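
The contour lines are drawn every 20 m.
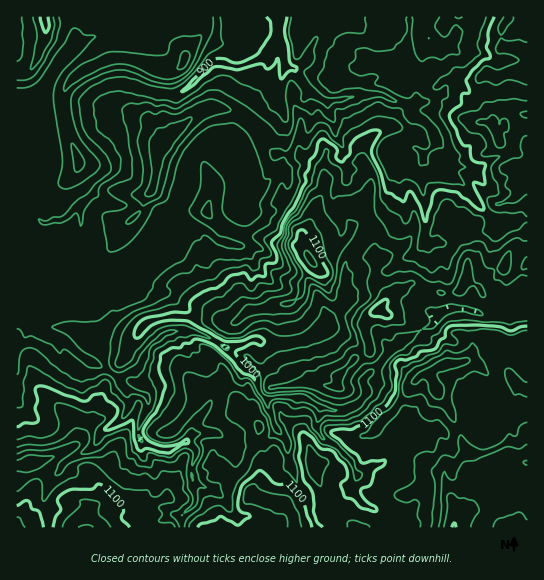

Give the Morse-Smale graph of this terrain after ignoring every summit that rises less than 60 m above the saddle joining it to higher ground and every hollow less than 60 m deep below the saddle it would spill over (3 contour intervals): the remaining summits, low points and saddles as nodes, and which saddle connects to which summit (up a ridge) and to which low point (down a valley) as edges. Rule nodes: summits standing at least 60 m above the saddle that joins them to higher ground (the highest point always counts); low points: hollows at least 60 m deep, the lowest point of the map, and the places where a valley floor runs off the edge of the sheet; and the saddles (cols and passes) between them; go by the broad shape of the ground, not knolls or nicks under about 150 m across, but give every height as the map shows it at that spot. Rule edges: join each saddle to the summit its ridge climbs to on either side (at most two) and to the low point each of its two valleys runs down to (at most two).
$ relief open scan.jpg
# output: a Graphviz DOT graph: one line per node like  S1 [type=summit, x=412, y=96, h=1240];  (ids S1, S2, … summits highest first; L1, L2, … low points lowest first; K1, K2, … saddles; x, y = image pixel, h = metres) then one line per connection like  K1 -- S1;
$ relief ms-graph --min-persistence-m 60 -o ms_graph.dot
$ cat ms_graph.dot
graph terrain {
  S1 [type=summit, x=454, y=526, h=1201];
  S2 [type=summit, x=86, y=527, h=1142];
  S3 [type=summit, x=311, y=261, h=1124];
  S4 [type=summit, x=45, y=18, h=1007];
  L1 [type=low, x=278, y=37, h=884];
  K1 [type=saddle, x=182, y=527, h=1055];
  K2 [type=saddle, x=359, y=243, h=1044];
  K3 [type=saddle, x=102, y=181, h=918];
  K1 -- S1;
  K1 -- S2;
  K1 -- L1;
  K2 -- S1;
  K2 -- S3;
  K2 -- L1;
  K3 -- S1;
  K3 -- S4;
  K3 -- L1;
}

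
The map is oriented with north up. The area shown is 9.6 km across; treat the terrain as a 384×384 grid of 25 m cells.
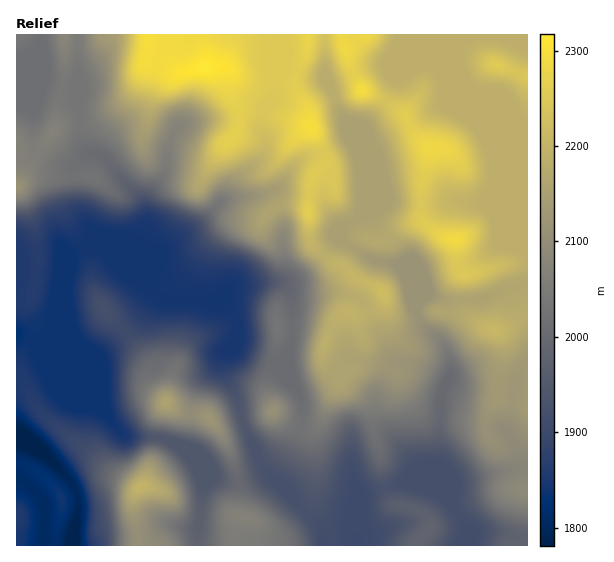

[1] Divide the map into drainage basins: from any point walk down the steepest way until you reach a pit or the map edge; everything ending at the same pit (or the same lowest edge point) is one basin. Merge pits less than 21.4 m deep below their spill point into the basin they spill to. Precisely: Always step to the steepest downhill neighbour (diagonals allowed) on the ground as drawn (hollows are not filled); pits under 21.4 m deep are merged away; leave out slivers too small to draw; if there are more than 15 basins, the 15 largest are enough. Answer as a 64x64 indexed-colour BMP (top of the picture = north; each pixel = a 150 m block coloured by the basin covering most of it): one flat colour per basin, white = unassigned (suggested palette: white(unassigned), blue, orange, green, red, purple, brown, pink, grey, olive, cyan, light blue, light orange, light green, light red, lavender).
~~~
<image width="64" height="64" href="data:image/bmp;base64,Qk12CAAAAAAAAHYAAAAoAAAAQAAAAEAAAAABAAQAAAAAAAAIAAATCwAAEwsAABAAAAAAAAAA////ALR3HwAOf/8ALKAsACgn1gC9Z5QAS1aMAMJ34wB/f38AIr28AM++FwDox64AeLv/AIrfmACWmP8A1bDFABERERERERERERERERERETMzMzMzMzMzMzMzMzMzMzMxERERERERERERERERERERMzMzMzMzMzMzMzMzMzMzMzMREREREREREREREREREREzMzMzMzMzMzMzMzMzMzMzMxEREREREREREREREREREzMzMzMzMzMzMzMzMzMzMzMzEREREREREREREREREREzMzMzMzMzMzMzMzMzMzMzMzMRERERERERERERERERETMzMzMzMzMzMzMzMzMzMzMzMxERERERERERERERERERMzMzMzMzMzMzMzMzMzMzMzMzERERERERERIREREREREzMzMzMzMzMzMzMzMzMzMzMzMRERERERESIhERERERETMzMzMzMzMzMzMzMzMzMzMzMxERERERESIiIRERERERMzMzMzMzMzMzMzMzMzMzMzMzERERERESIiIhERERERMzMzMzMzMzMzMzMzMzMzMzMzMRERERESIiIiEREREREzMzMzMzMzMzMzMzMzMzMzMzMxEREREiIiIiIREREREzMzMzMzMzMzMzMzMzMzMzMzMzEREREiIiIiIiERERETMzMzMzMzMzMzMzMzMzMzMzMzMREREiIiIiIiIRERETMzMzMzMzMzMzMzMzMzMzMzMzMxERIiIiIiIiIhERERIiMzMzEREzMzMzMzMzMzMzMzMzERIiIiIiIiIiERESIiIiIjERETMzMzMzMzMRERETMzMREiIiIiIiIiIiIiIiIiIiEREREzMzMzMzEREREREzMxEiIiIiIiIiIiIiIiIiIiIRERETMzMzMzERERERETERESIiIiIiIiIiIiIiIiIiIREREREzMzMzMRERERERERESIiIiIiIiIiIiIiIiIiIhERERETMzMzMRERERERERESIiIiIiIiIiIiIiIiIiIiIREREREzMzMxERERERERERIiIiIiIiIiIiIiIiIiIiIhERERMzMzMREREREREREREiIiIiIiIiIiIiIiIiIiIiERERMzMzERERERERERERESIiIiIiIiIiIiIiIiIiIiIREREzMzMRERERERERERERIiIiIiIiIiIiIiIiIiIiIiERERMzMREREREREREREREiIiIiIiIiIiIiIiIiIiIiIRERIzMxERERERERERERESIiIiIiIiIiIiIiIiIiIiIiIiIiMzERERERERERERERIiIiIiIiIiIiIiIiIiIiIiIiIiIzEREREREREREREREiIiIiIiIiIiIiIiIiIiIiIiIiIiIRERERERERERERESIiIiIiIiIiIiIiIiIiIiIiIiIiIhERERERERERERERESIiIiIiIiIiIiIiIiIiIiIiIiIiIRERERERERERERERIiIiIiIiIiIiIiIiIiIiIiIiIiIhERERERERERERERESIiIiIiIiIiIiIiIiIiIiIiIiIhERERERERERERERERIiIiIiIiIiIiIiIiIiIiIiIiIhEREREREREREREREREiIiIiIiIiIiIiIiIiIiIiIiIhERERERERERERERERESIiIiIiIiIiIiIiIiIiIiIiIRERERERERERERERERERIiIiIiIiIiIiIiIiIiIiIiIRERERERERERERERERERIiIiIiIiIiIiIiIiIiIiIiIhEREREREREREREREREREiIiIiIiIiIiIiIiIiIiIiIiERERERERERERERERERESIiIiIiIiIiIiIiIiIiIiIiIRERERERERERERERERERIiIiIiIiIiIiIiIiIiIiIiIhERERERERERERERERERIiIiIiIiIiIiIiIiIiIiIiIhEREREREREREREREREREiIiIiIiIiIiIiIiIiIiIiIiIREREREREREREREREREiIiIiIiIiIiIiIiIiIiIiIiIhERERERERERERERERESIiIiIiIiIiIiIiIiIiIiIiIiERERERERERERERERERIiIiIiIiIiIiIiIiIiIiIiIiIRERERERERERERERERFCIiIiIiIiIiIiIiIiIiIiIiIiEREREREREREREREREUQiIiIiIiIiIiIiIiIiIiIiIiIhERERERERERERERERREIiIiIiIiIiIiIiIiIiIiIiIhERERERERERERERERFERCIiIiIiIiIiIiIiIiIiIiIiEREREREREREREREREUREIiIiIiIiIiIiIiIiIiIiIiERERERERERERERERERRERCIiIiIiIiIiIiIiIiIiIiIRERERERERERERERERFEREERIiIiIiIiIiIiIiIiIiIhEREREREREREREREREUREQREREiIiIiIiIiIiIiIiIhERERERERERERERERERRERBEREREiIiIiIiIiIiIiIiERERERERERERERERERFEREQRERERIiIiIiIiIiIiIiEREREREREREREREREREURERBERERESIiIiIiIiIiIiIRERERERERERERERERERREREEREREREiIiIiIiIiESERERERERERERERERERERFEREQRERERESIiESIiIREREREREREREREREREREREREURERBERERERIhERERERERERERERERERERERERERERERREREERERERERERERERERERERERERERERERERERERERFEREQREREREREREREREREREREREREREREREREREREREURERBERERERERERERERERERERERERERERERERERERER"/>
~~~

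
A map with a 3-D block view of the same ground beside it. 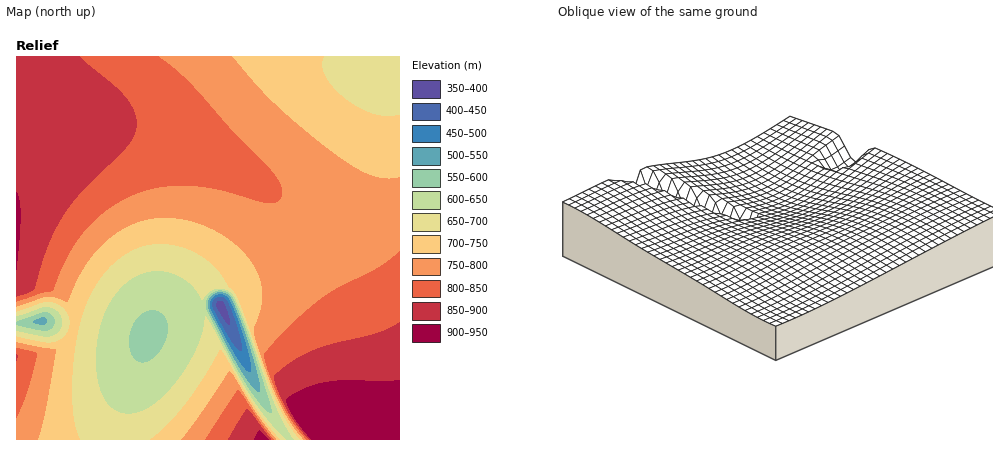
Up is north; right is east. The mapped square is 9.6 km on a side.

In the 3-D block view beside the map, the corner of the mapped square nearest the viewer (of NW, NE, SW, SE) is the NE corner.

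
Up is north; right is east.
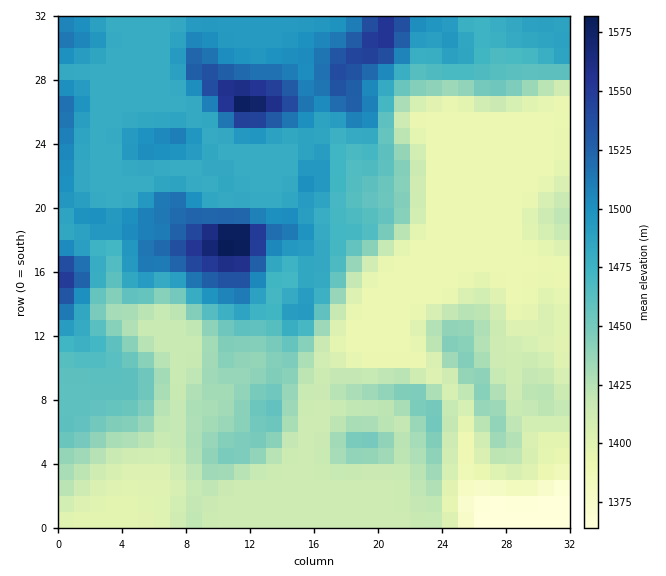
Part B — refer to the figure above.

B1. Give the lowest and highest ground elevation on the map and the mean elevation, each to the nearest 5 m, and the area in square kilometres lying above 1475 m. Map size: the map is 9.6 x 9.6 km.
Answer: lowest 1365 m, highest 1590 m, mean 1450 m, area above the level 32.4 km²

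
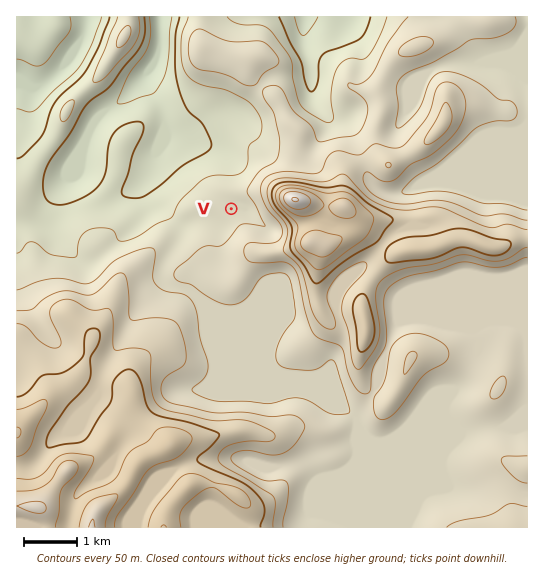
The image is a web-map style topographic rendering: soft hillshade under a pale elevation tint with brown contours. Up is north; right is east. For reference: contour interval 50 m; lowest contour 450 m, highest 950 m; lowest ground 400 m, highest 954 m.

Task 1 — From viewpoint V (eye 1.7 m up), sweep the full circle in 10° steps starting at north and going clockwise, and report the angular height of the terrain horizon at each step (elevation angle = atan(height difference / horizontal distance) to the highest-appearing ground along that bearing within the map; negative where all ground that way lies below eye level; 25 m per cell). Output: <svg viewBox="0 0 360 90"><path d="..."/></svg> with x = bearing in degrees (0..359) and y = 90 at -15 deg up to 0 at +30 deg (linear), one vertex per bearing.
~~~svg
<svg viewBox="0 0 360 90"><path d="M0 59l10-1 10 1 10-1 10-2 10-6 10-8 10-11 10-7 10 6 10 9 10 0 10 2 10 9 10 0 10 0 10 0 10 3 10 2 10-1 10 0 10 0 10 1 10 0 10 1 10 4 10 1 10 0 10 1 10 0 10-1 10 0 10-1 10-1 10 2 10-3"/></svg>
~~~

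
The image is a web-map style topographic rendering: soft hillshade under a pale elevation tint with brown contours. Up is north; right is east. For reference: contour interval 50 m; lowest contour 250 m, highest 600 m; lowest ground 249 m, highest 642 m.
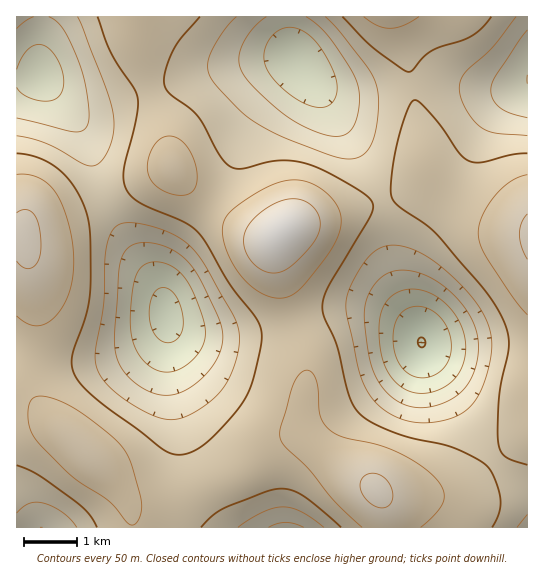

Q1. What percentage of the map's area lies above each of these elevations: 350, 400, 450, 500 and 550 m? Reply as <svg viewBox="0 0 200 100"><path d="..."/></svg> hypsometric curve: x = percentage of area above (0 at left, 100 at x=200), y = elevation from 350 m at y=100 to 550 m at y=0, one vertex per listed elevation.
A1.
<svg viewBox="0 0 200 100"><path d="M185 100l-18-25-26-25-45-25-63-25"/></svg>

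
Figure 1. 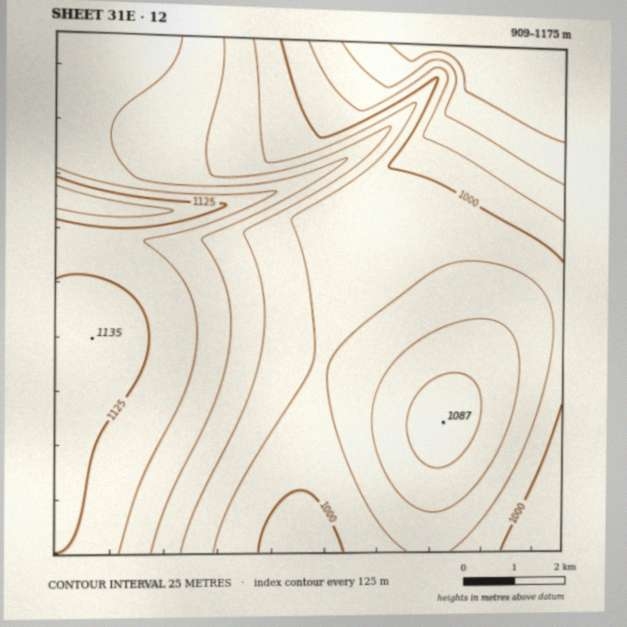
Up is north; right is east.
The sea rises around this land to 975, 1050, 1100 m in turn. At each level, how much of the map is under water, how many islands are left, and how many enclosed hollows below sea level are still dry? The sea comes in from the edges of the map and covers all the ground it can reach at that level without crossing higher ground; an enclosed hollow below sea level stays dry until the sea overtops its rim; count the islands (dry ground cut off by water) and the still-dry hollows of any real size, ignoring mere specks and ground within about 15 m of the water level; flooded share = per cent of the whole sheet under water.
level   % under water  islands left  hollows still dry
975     9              0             0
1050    56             1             0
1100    84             0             0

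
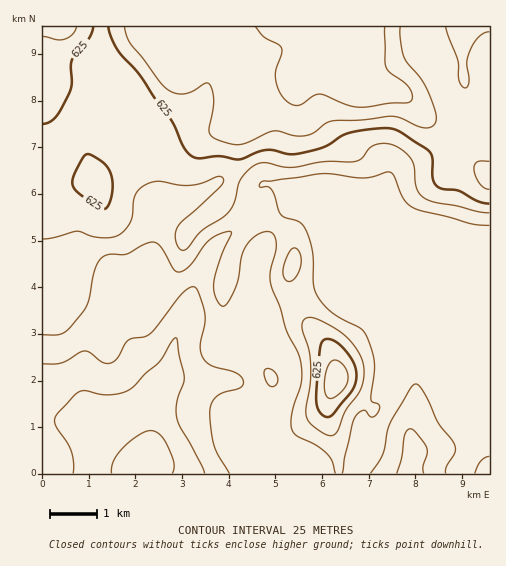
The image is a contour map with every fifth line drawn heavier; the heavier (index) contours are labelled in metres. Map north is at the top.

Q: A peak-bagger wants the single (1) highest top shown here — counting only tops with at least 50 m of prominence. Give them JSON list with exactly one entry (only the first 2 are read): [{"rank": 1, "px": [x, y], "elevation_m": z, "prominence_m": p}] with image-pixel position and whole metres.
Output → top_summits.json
[{"rank": 1, "px": [335, 380], "elevation_m": 665, "prominence_m": 88}]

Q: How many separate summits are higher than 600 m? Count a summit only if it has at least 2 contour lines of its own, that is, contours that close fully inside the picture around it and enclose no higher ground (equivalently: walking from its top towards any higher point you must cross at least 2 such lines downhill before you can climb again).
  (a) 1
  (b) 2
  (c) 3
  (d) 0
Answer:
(a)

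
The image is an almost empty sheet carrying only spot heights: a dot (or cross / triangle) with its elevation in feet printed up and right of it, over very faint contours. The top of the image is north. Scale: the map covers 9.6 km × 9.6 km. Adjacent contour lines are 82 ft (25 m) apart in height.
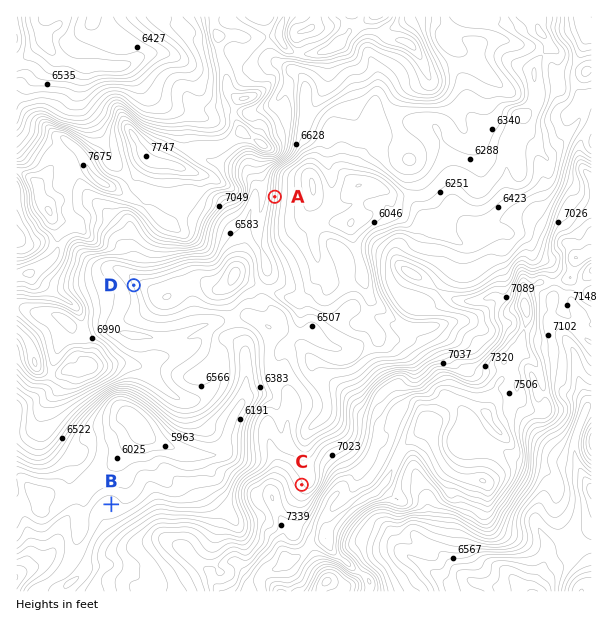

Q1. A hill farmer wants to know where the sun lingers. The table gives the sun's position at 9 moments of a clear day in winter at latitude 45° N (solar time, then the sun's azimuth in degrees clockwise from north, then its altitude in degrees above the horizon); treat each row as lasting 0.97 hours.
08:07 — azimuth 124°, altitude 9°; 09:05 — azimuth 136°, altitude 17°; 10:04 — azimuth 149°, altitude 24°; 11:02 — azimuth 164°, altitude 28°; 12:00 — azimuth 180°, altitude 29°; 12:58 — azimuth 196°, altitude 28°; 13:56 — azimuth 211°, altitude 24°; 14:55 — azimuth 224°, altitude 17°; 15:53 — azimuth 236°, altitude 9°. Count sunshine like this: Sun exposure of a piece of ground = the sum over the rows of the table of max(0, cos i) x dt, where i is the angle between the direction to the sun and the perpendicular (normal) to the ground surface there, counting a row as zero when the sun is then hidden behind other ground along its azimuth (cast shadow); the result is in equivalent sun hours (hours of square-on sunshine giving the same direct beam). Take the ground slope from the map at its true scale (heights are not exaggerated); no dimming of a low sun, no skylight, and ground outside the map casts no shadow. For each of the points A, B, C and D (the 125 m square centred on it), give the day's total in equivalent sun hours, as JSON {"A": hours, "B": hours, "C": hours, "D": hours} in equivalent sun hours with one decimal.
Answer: {"A": 3.3, "B": 2.6, "C": 1.7, "D": 2.4}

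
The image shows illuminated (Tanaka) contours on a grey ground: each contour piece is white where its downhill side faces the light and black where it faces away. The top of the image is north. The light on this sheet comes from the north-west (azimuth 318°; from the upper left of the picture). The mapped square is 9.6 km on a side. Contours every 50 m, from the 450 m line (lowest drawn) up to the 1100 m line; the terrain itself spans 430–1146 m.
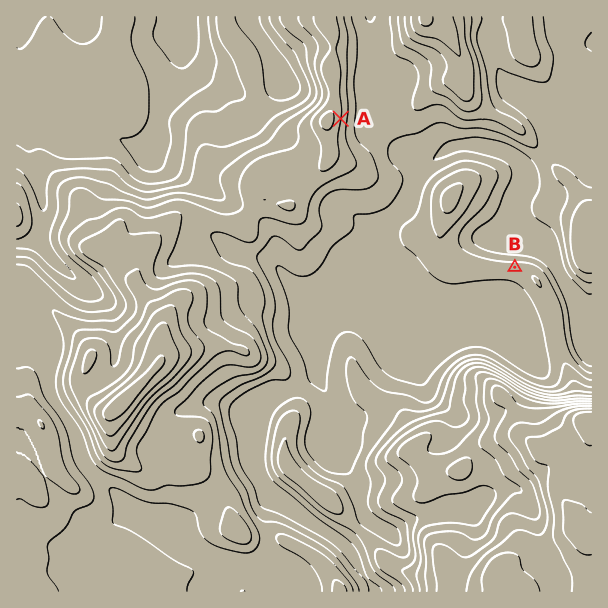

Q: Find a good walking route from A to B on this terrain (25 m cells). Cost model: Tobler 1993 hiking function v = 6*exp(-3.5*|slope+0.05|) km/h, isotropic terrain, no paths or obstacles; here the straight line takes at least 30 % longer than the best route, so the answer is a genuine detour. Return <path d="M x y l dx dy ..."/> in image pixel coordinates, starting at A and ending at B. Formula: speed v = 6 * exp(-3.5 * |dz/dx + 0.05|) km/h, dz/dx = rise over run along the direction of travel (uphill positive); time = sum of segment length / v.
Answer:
<path d="M341 119l0 16 6 12 21 21 4 9 14 14 9 18 7 7 9 5 18 18 15 7 6 6 30 15 35 0"/>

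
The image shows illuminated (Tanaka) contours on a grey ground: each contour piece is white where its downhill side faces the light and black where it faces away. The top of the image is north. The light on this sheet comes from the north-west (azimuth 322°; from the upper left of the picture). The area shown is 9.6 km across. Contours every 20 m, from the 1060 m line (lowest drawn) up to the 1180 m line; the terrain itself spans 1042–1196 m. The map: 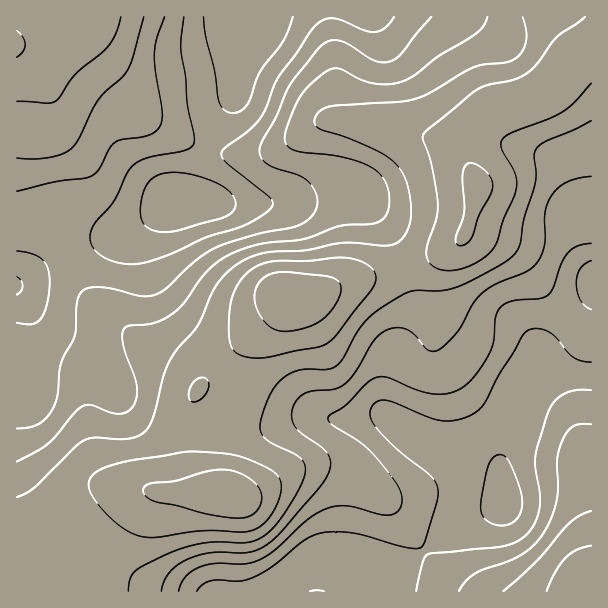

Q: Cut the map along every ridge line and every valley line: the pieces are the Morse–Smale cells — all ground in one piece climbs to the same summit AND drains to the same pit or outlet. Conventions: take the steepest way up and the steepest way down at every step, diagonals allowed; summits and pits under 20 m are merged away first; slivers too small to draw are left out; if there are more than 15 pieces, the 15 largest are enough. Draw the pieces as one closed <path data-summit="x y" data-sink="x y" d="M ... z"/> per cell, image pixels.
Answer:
<path data-summit="477 186" data-sink="504 500" d="M591 52l-10 4-12 10-16 20-13 10-22 8-23 5-9 5-12 12-8 17 0 13 10 24 2 9-12 44-13 14-7 5-43 15 11 33 0 21-5 11-19 24-6 25 0 27 12 16 21 15 29 12 37 6 11 6 6 11 0-16 14-30 8-36 6-12 16-29 34-33 14-19 0-27-14-24-7-30 1-8 6-5 14-5z"/><path data-summit="227 494" data-sink="504 500" d="M381 415l-12 0-21 5-39-4-43 12-54 2-26 3 0 19 6 28 8 8 8 3-23 2-36-1-21 15-31 39 41 32 21 10 23 4 90 0 21-21 19-11 39 2 27 10 17-2 31-20 32-26 36-14 10-9-4-27-6-11-15-7-33-5-14-5-15-7-19-15z"/><path data-summit="477 186" data-sink="185 200" d="M591 16l-259 0-1 13 5 31 0 45 1 8 6 7-20 1-41 25-22 8-24 2-29-6-14 45-6 5 32 4 60 0 69-12 12 0 31 42 13 32 39-13 10-6 11-11 12-39 2-12-12-29 0-13 8-17 12-12 9-5 23-5 22-8 13-10 16-20 12-10 10-4z"/><path data-summit="285 296" data-sink="185 200" d="M360 192l-12 0-69 12-60 0-36-5-12 5-22 16-26 14-37 8-18 6-2 4 19 41 58 51 43 26 12 11 2 7 48-50 26-23 11-20 30 0 27-12 39-9 22-8-12-32z"/><path data-summit="17 44" data-sink="185 200" d="M93 16l-77 1 0 196 32 11 10 12 7 14 21-8 37-8 26-14 22-16 18-5 4-4 13-43-2-4-28-12-30-18-10-11-9-17-46-53-27 2 29-11 9-8z"/><path data-summit="585 591" data-sink="504 500" d="M554 373l-20 1-8 9-4 9-5 27-17 39 4 43-10 9-36 14-32 26-25 16-15 6-11-1 4 5 4 16 209-1 0-214z"/><path data-summit="285 296" data-sink="504 500" d="M402 266l-21 8-30 6-36 15-30 0-11 20-74 71-13 27-1 19 80-4 43-12 39 4 21-5 12 0 8 3-5-10 0-27 2-16 6-15 17-18 5-11-2-28z"/><path data-summit="17 44" data-sink="246 17" d="M246 16l-151 0-12 12-25 10 23-1 46 53 9 17 10 11 30 18 30 14 11-27 18-28 1-26 10-34z"/><path data-summit="477 186" data-sink="246 17" d="M330 16l-83 1-1 18-10 34-1 26-18 28-10 27 29 6 24-2 22-8 41-25 20-1-3-1-4-14 0-45z"/><path data-summit="285 296" data-sink="17 285" d="M65 250l-23 14-26 20 0 69 20 1 0-24-12-29 20 29 31 13 22 20 25 38 19 19 26 12 18 1 2-20 12-24-1-8-12-11-43-26-29-26-16-12-16-18z"/><path data-summit="227 494" data-sink="185 200" d="M44 355l-8 1-8 33-5 7-7 2 0 61 16 27 52 50 12 10 32-39 15-13 8-3-32-5-9-5-8-8-11-32-5-42-4-19-4-9-10-9z"/><path data-summit="227 494" data-sink="17 285" d="M29 308l7 22 0 24 21 4 11 4 10 9 4 9 4 19 5 42 11 32 8 8 21 7 40 5 36-1-7-4-8-8-5-16-1-30-19-2-26-12-19-19-19-30-23-25-36-16z"/><path data-summit="285 296" data-sink="185 200" d="M17 460l-1 131 68 1 1-7-11-13 22-26-64-60-13-19z"/><path data-summit="285 296" data-sink="504 500" d="M341 560l-33 2-15 9-21 20 110 0-3-15-7-6-15-6z"/><path data-summit="285 296" data-sink="504 500" d="M591 300l-13 18-34 33-14 24 1 3 8-5 33 3 20-1z"/>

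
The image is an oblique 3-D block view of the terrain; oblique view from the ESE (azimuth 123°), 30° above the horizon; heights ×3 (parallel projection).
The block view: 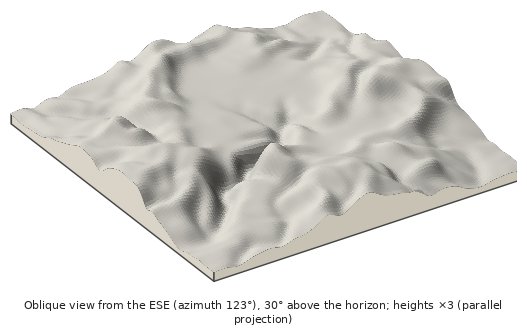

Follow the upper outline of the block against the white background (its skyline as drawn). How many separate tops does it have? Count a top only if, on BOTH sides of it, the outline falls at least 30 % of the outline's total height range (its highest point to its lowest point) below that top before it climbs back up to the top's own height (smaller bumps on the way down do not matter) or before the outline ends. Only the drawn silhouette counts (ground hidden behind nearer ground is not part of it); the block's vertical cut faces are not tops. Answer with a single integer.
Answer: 1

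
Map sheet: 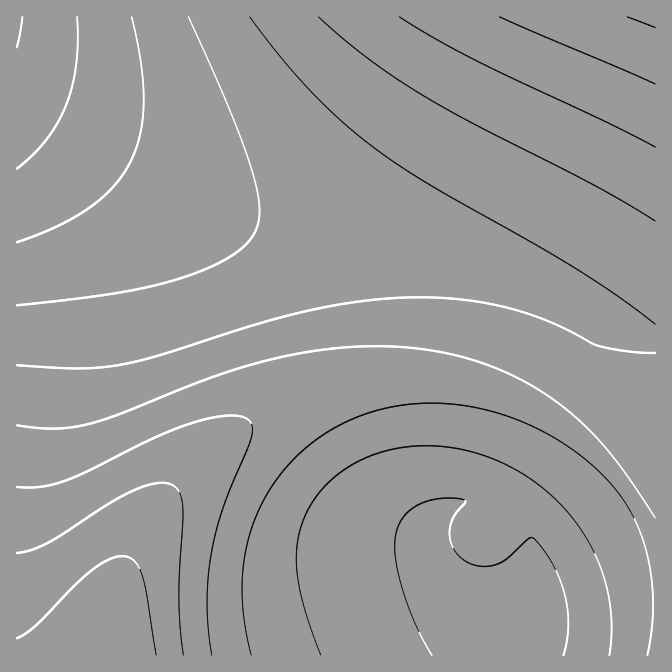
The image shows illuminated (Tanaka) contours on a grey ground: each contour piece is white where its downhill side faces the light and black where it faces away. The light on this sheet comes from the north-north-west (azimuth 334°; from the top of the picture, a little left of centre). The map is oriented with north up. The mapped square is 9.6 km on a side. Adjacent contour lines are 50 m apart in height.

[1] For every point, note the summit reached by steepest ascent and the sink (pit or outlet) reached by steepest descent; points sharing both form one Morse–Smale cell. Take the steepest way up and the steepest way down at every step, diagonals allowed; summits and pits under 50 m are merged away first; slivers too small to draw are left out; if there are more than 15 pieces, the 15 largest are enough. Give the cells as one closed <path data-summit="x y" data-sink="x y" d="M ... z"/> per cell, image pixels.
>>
<path data-summit="104 655" data-sink="17 17" d="M17 101l0 555 87 0 9-54 15-42 20-36 30-41 29-29 45-33 50-25 52-15 40-5 28 0 30 3 50 14 42 20 33 23 29 27 25 32 25 43-1-197-23-2-40-26-40-22-35-15-45-15-75-17-123-16-52-15-35-15-45-24z"/><path data-summit="655 17" data-sink="17 17" d="M655 16l-638 0-1 84 126 74 45 24 35 15 52 15 123 16 75 17 45 15 35 15 40 22 40 26 23 2z"/><path data-summit="104 655" data-sink="505 597" d="M422 376l-28 0-30 3-32 7-30 10-50 25-45 33-38 39-31 47-22 50-8 34-4 31 551 1 1-116-22-40-18-25-27-29-45-33-34-17-28-10-30-7z"/>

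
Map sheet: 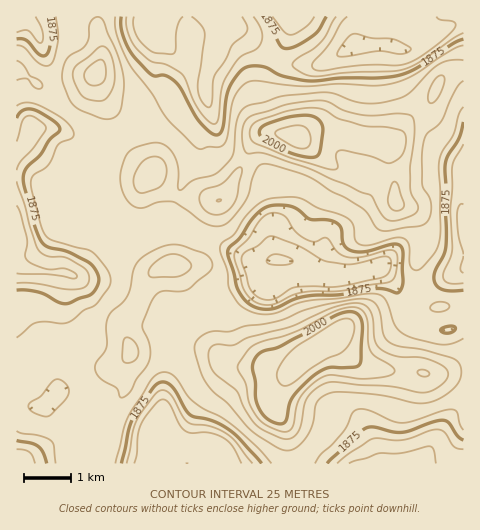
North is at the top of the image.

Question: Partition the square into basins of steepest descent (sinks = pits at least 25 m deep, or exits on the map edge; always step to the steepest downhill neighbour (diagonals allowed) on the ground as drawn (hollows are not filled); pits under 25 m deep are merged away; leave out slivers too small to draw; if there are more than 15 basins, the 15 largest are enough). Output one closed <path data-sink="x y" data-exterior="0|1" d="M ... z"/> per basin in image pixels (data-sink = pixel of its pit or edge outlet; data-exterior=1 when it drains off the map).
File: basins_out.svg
<path data-sink="278 259" data-exterior="0" d="M327 129l-16 3-11 6-23-5-13 1-6 3-7 9-24 48-5 5-13 5-17 17-11 35-6 8 20 34 5 23 7 16 18 25 17 5 20 0 14 6 10 0 5-2 38-32 8 4 20 19 10 5 60 7 36-2 1-65-36 1-5-3-5-5-2-36 8-30-3-12-6-9-18-9-2-3 0-15-6-22 3-20-9-4-23-3-17-5z"/><path data-sink="17 231" data-exterior="1" d="M19 71l-3 0 0 285 18-14 14-3 25 9 23 16 12 3 9-1 13-12-1-10-6-11 1-11 10-11 17-37 18-9-6-7-8-17 0-9 9-19 1-14-10-18-1-8-31-29-8-25-14-24-6-22-34 14-15 1-8-3z"/><path data-sink="222 17" data-exterior="1" d="M291 16l-193 1 4 39-7 20 6 19 14 24 8 25 31 29 2 7 16 14 8 4 42 1 5-5 26-51 11-9 13-2-13-33-1-15 7-20 18-26z"/><path data-sink="220 452" data-exterior="0" d="M155 178l0 3 9 14 1 13-10 24 0 9 8 17 6 7-18 9-17 37-11 14 0 8 7 15 0 6-8 11 4 24-22 32-5 42 192 1-4-34-13-21 0-7 6-14 11-17-15 2-14-6-20 0-17-5-18-25-7-16-5-23-20-34 6-8 11-35 17-17 8-3-14-3-27-1-9-6z"/><path data-sink="355 46" data-exterior="0" d="M463 16l-171 0-4 22-18 26-7 20 1 15 12 32 4 3 20 4 11-6 16-3 16 3 17 5 23 3 8 3 4-1 12-20 24-21 9-20 12-9 12-3z"/><path data-sink="383 463" data-exterior="1" d="M332 339l-25 17-16 15-11 17-6 14 0 7 13 21 5 34 172-1-1-91-36 2-60-7-10-5-15-16z"/><path data-sink="463 227" data-exterior="1" d="M463 70l-11 2-12 9-9 20-24 21-11 18-4 4-3 10 0 10 6 22 0 15 2 3 17 8 9 17 1 9-8 28 2 12 0 22 5 5 5 3 36-2z"/><path data-sink="17 463" data-exterior="1" d="M48 339l-14 3-18 15 0 106 82 1 6-43 22-32-4-15 1-11-11 4-9-1-16-7-21-14z"/><path data-sink="17 19" data-exterior="1" d="M97 16l-80 0-1 54 30 18 15-1 31-11 7-8 3-12z"/>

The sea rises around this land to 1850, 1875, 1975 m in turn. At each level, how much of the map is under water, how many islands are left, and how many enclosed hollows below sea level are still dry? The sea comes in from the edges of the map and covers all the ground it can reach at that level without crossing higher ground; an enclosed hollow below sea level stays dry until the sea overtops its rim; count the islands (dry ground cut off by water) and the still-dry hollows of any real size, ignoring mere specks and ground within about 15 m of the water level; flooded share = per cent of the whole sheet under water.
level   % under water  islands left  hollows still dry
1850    15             0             1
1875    21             0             1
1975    92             2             0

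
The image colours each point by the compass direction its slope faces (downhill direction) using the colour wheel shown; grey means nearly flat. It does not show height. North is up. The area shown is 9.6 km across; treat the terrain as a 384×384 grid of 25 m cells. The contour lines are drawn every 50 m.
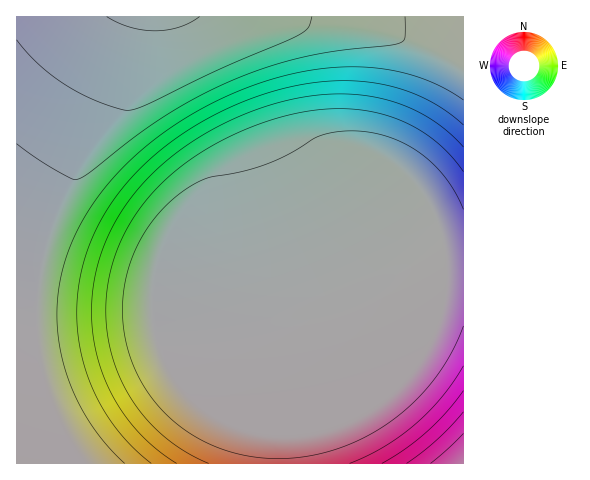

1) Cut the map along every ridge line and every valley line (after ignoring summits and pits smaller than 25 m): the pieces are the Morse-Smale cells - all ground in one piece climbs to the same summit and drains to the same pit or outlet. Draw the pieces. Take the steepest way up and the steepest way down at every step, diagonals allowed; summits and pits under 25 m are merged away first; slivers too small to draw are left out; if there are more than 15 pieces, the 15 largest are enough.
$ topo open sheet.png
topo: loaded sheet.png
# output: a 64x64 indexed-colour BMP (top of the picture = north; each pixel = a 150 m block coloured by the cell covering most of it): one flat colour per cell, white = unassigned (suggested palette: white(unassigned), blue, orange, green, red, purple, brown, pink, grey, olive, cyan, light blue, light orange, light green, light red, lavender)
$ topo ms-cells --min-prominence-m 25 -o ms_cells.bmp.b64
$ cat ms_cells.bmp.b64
<image width="64" height="64" href="data:image/bmp;base64,Qk12CAAAAAAAAHYAAAAoAAAAQAAAAEAAAAABAAQAAAAAAAAIAAATCwAAEwsAABAAAAAAAAAA////ALR3HwAOf/8ALKAsACgn1gC9Z5QAS1aMAMJ34wB/f38AIr28AM++FwDox64AeLv/AIrfmACWmP8A1bDFABEREREREREREREREREREREREREiIiIiIiIiIiIiIiIiERERERERERERERERERERERERESIiIiIiIiIiIiIiIiIRERERERERERERERERERERERERIiIiIiIiIiIiIiIiIhERERERERERERERERERERERERIiIiIiIiIiIiIiIiIiEREREREREREREREREREREREREiIiIiIiIiIiIiIiIiIRERERERERERERERERERERERESIiIiIiIiIiIiIiIiIhERERERERERERERERERERERESIiIiIiIiIiIiIiIiIiERERERERERERERERERERERERIiIiIiIiIiIiIiIiIiIRERERERERERERERERERERERIiIiIiIiIiIiIiIiIiIhEREREREREREREREREREREREiIiIiIiIiIiIiIiIiIiEREREREREREREREREREREREiIiIiIiIiIiIiIiIiIiIRERERERERERERERERERERESIiIiIiIiIiIiIiIiIiIhERERERERERERERERERERESIiIiIiIiIiIiIiIiIiIiERERERERERERERERERERESIiIiIiIiIiIiIiIiIiIiIRERERERERERERERERERESIiIiIiIiIiIiIiIiIiIiIhERERERERERERERERERESIiIiIiIiIiIiIiIiIiIiIiERERERERERERERERERESIiIiIiIiIiIiIiIiIiIiIiIRERERERERERERERERIiIiIiIiIiIiIiIiIiIiIiIiIhERERERERERERERESIiIiIiIiIiIiIiIiIiIiIiIiIiERERERERERERERERERERESIiIiIiIiIiIiIiIiIiIiIRERERERERERERERERERERERESIiIiIiIiIiIiIiIiIhEREREREREREREREREREREREREREiIiIiIiIiIiIiIiERERERERERERERERERERERERERERESIiIiIiIiIiIiIRERERERERERERERERERERERERERERERIiIiIiIiIiIhERERERERERERERERERERERERERERERERIiIiIiIiIiERERERERERERERERERERERERERERERERERIiIiIiIiIRERERERERERERERERERERERERERERERERERIiIiIiIhERERERERERERERERERERERERERERERERERERIiIiIiERERERERERERERERERERERERERERERERERERERIiIhERERERERERERERERERERERERERERERERERERERESIhERERERERERERERERERERERERERERERERERERERERESERERERERERERERERERERERERERERERERERERERERERERERERERERERERERERERERERERERERERERERERERERERERERERERERERERERERERERERERERERERERERERERERERERERERERERERERERERERERERERERERERERERERERERERERERERERERERERERERERERERERERERERERERERERERERERERERERERERERERERERERERERERERERERERERERERERERERERERERERERERERERERERERERERERERERERERERERERERERERERERERERERERERERERERERERERERERERERERERERERERERERERERERERERERERERERERERERERERERERERERERERERERERERERERERERERERERERERERERERERERERERERERERERERERERERERERERERERERERERERERERERERERERERERERERERERERERERERERERERERERERERERERERERERERERERERERERERERERERERERERERERERERERERERERERERERERERERERERERERERERERERERERERERERERERERERERERERERERERERERERERERERERERERERERERERERERERERERERERERERERERERERERERERERERERERERERERERERERERERERERERERERERERERERERERERERERERERERERERERERERERERERERERERERERERERERERERERERERERERERERERERERERERERERERERERERERERERERERERERERERERERERERERERERERERERERERERERERERERERERERERERERERERERERERERERERERERERERERERERERERERERERERERERERERERERERERERERERERERERERERERERERERERERERERERERERERERERERERERERERERERERERERERERERERERERERERERERERERERERERERERERERERERERERERERERERERERERERERERERERERERERERERERERERERERERERERERERERERERERERERERERERERERERERERERERERERERERERERERERERERERERERERERERERERERERERERERERERERERERERERERERERERERERERERERERERERERERERERERERERERERERERERERERERERERERERERERERERERERERERERERERERERERERERERERERERERERERERERERERERERERERERERERERERERERERERERERERERERERERERERERERERERERERERERERERERERERERERERERERERERERERERERERER"/>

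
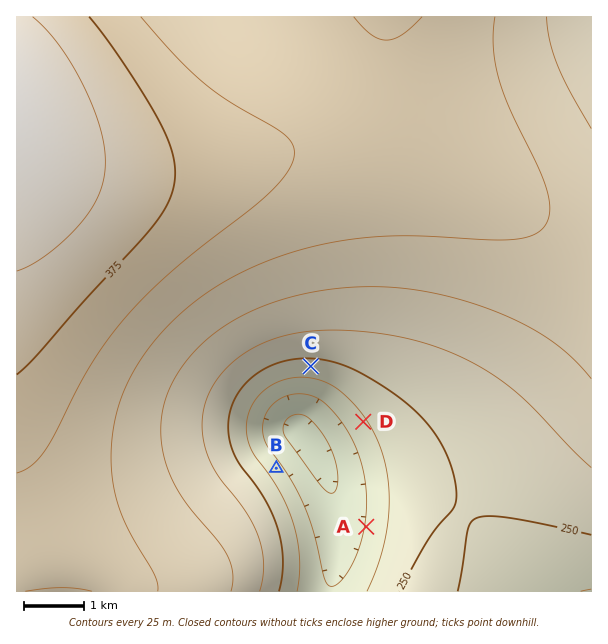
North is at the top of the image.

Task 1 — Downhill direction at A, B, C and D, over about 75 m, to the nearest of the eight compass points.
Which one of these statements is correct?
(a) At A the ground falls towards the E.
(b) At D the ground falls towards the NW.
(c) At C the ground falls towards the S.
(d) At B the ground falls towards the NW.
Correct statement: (c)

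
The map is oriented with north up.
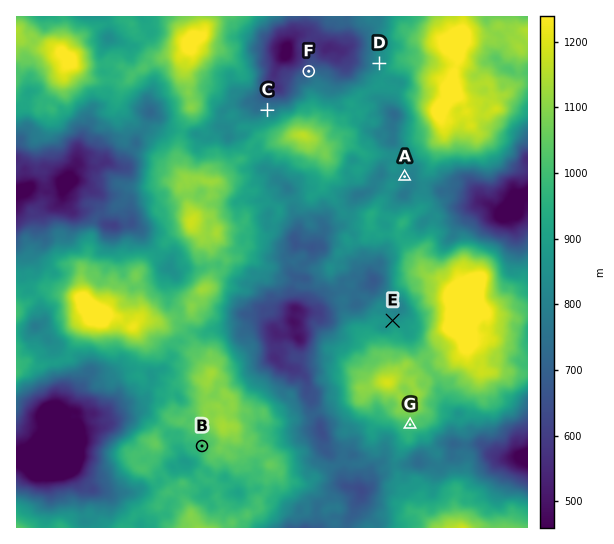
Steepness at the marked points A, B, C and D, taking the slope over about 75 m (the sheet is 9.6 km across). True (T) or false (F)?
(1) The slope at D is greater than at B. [T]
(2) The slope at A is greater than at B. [F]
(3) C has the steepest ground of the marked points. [T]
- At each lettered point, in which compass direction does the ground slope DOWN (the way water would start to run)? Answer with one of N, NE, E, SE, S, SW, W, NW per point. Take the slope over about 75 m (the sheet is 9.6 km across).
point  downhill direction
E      N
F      NW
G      S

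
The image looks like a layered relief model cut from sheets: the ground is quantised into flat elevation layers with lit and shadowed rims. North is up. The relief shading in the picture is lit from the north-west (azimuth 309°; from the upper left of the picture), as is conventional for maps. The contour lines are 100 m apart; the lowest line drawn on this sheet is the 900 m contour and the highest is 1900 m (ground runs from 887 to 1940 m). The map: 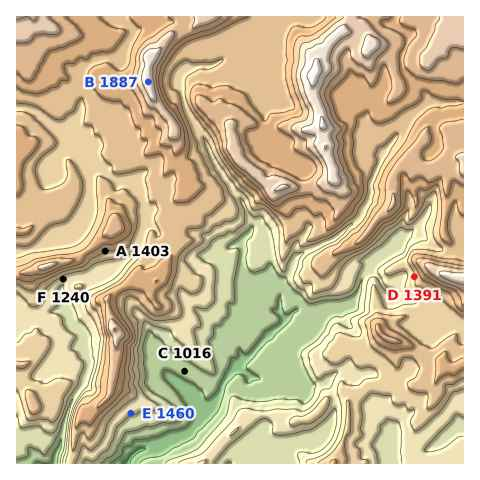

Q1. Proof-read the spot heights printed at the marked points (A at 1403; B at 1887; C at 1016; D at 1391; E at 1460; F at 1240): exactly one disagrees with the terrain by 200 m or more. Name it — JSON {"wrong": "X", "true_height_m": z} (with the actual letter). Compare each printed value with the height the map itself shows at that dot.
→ {"wrong": "E", "true_height_m": 1210}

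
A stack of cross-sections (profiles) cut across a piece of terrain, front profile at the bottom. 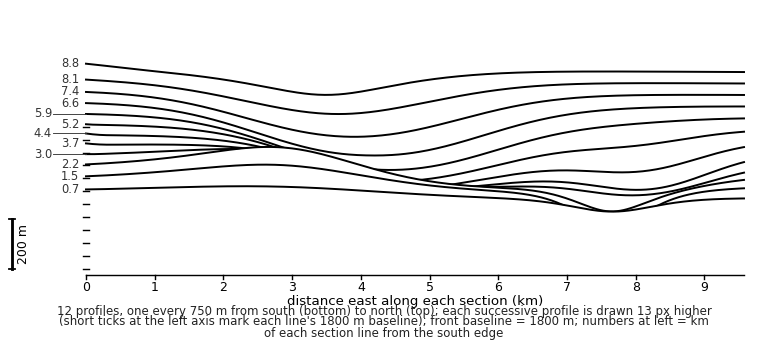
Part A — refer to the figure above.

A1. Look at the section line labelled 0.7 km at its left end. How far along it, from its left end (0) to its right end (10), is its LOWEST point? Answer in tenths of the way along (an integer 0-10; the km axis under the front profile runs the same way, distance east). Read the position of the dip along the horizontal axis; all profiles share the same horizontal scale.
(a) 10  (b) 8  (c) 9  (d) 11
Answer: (b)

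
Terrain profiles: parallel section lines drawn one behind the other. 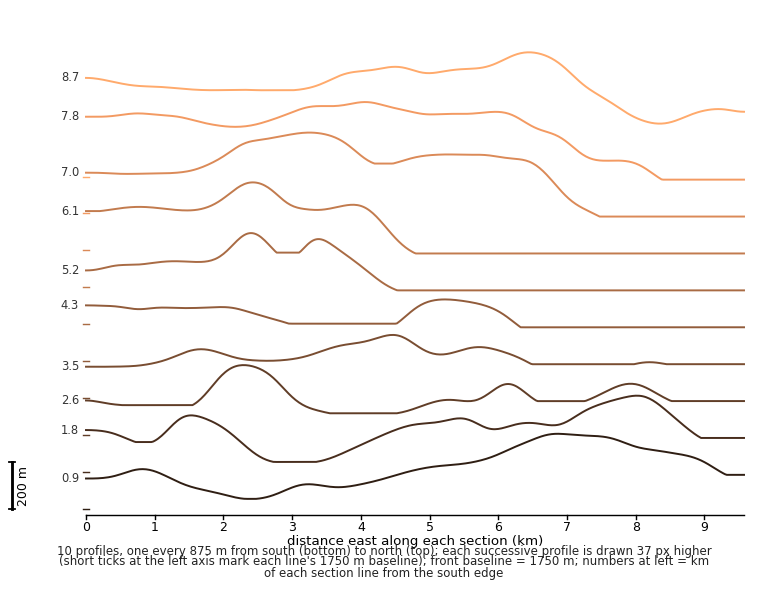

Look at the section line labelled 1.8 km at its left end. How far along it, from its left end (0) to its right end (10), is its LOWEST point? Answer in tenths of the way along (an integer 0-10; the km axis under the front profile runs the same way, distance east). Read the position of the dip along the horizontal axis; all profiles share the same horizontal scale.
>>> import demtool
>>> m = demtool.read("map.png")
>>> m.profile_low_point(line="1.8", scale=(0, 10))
3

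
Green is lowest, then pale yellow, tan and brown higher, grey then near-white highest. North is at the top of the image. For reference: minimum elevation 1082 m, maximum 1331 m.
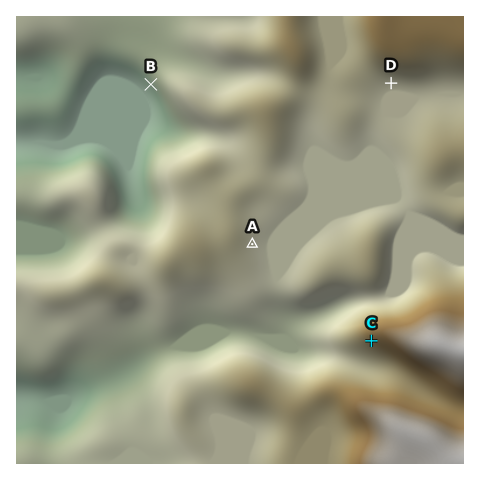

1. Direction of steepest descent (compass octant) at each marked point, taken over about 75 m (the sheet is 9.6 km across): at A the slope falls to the E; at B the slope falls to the SW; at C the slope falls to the SW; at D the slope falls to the S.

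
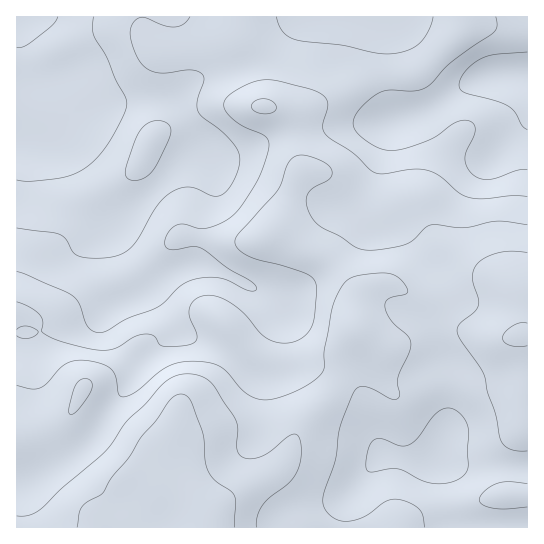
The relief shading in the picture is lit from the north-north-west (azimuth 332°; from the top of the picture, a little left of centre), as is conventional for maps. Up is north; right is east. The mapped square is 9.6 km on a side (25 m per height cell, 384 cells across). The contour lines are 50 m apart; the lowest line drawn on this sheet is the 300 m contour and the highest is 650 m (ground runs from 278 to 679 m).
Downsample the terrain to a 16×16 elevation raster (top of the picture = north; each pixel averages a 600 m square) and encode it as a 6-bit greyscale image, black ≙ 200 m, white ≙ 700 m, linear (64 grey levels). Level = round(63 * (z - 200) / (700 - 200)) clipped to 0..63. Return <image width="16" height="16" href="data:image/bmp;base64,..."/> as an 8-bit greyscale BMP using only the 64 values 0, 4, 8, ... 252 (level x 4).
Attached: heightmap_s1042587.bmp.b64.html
<image width="16" height="16" href="data:image/bmp;base64,Qk02BQAAAAAAADYEAAAoAAAAEAAAABAAAAABAAgAAAAAAAABAAATCwAAEwsAAAABAAAAAAAAAAAAAAEBAQACAgIAAwMDAAQEBAAFBQUABgYGAAcHBwAICAgACQkJAAoKCgALCwsADAwMAA0NDQAODg4ADw8PABAQEAAREREAEhISABMTEwAUFBQAFRUVABYWFgAXFxcAGBgYABkZGQAaGhoAGxsbABwcHAAdHR0AHh4eAB8fHwAgICAAISEhACIiIgAjIyMAJCQkACUlJQAmJiYAJycnACgoKAApKSkAKioqACsrKwAsLCwALS0tAC4uLgAvLy8AMDAwADExMQAyMjIAMzMzADQ0NAA1NTUANjY2ADc3NwA4ODgAOTk5ADo6OgA7OzsAPDw8AD09PQA+Pj4APz8/AEBAQABBQUEAQkJCAENDQwBEREQARUVFAEZGRgBHR0cASEhIAElJSQBKSkoAS0tLAExMTABNTU0ATk5OAE9PTwBQUFAAUVFRAFJSUgBTU1MAVFRUAFVVVQBWVlYAV1dXAFhYWABZWVkAWlpaAFtbWwBcXFwAXV1dAF5eXgBfX18AYGBgAGFhYQBiYmIAY2NjAGRkZABlZWUAZmZmAGdnZwBoaGgAaWlpAGpqagBra2sAbGxsAG1tbQBubm4Ab29vAHBwcABxcXEAcnJyAHNzcwB0dHQAdXV1AHZ2dgB3d3cAeHh4AHl5eQB6enoAe3t7AHx8fAB9fX0Afn5+AH9/fwCAgIAAgYGBAIKCggCDg4MAhISEAIWFhQCGhoYAh4eHAIiIiACJiYkAioqKAIuLiwCMjIwAjY2NAI6OjgCPj48AkJCQAJGRkQCSkpIAk5OTAJSUlACVlZUAlpaWAJeXlwCYmJgAmZmZAJqamgCbm5sAnJycAJ2dnQCenp4An5+fAKCgoAChoaEAoqKiAKOjowCkpKQApaWlAKampgCnp6cAqKioAKmpqQCqqqoAq6urAKysrACtra0Arq6uAK+vrwCwsLAAsbGxALKysgCzs7MAtLS0ALW1tQC2trYAt7e3ALi4uAC5ubkAurq6ALu7uwC8vLwAvb29AL6+vgC/v78AwMDAAMHBwQDCwsIAw8PDAMTExADFxcUAxsbGAMfHxwDIyMgAycnJAMrKygDLy8sAzMzMAM3NzQDOzs4Az8/PANDQ0ADR0dEA0tLSANPT0wDU1NQA1dXVANbW1gDX19cA2NjYANnZ2QDa2toA29vbANzc3ADd3d0A3t7eAN/f3wDg4OAA4eHhAOLi4gDj4+MA5OTkAOXl5QDm5uYA5+fnAOjo6ADp6ekA6urqAOvr6wDs7OwA7e3tAO7u7gDv7+8A8PDwAPHx8QDy8vIA8/PzAPT09AD19fUA9vb2APf39wD4+PgA+fn5APr6+gD7+/sA/Pz8AP39/QD+/v4A////AMjY5OTk7OjQwLSstLCorKy4xNzk6Ojg1Mi4oJycmKSwwMDE3Ojo1MjMvKSYlJCgsMDIvMTg5NC8wMCsqKSUpLywwMSsxNS8qKi0tLSspKy8nKCcnJykqKScrLy8rKi4xJiMfICMmKiUiKDAtKywuMiIfHR0dIiIgIictLSsrLTAcGhkaHh8hJigpKCgoKSstGBgWFxwfICcpJiQkJSYmJhQVFxgZGhohJyUjIyQhHh4QERMZGRYXHSUlIRwdGxgXDg8RFhkYGyEjIBoVFhkYFA4PEBQXGR4jIh8cGBgVExEODxEXGhobHRwbGhobGRIQDA8TGRoaHBwZGRgYGBwaFw="/>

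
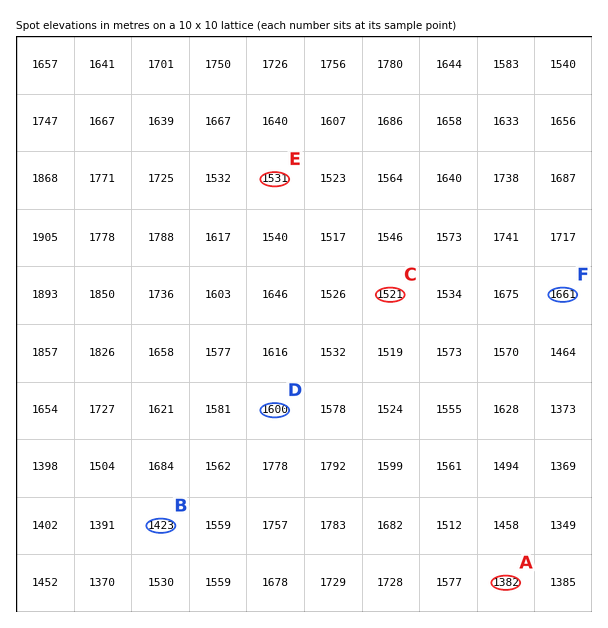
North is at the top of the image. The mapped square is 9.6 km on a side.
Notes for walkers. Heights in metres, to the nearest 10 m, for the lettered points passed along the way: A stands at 1380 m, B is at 1420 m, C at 1520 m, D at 1600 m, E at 1530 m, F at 1660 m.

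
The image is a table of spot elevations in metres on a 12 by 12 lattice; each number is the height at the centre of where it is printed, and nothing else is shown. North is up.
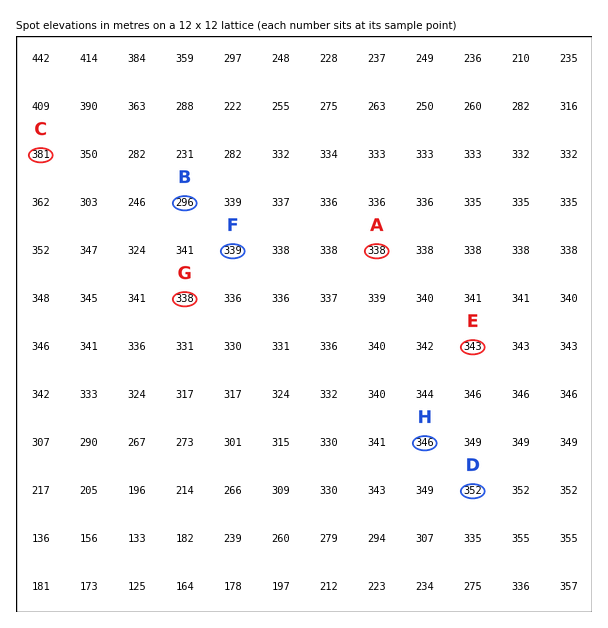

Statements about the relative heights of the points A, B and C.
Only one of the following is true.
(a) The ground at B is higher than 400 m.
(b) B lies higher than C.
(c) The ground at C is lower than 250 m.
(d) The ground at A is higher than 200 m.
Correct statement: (d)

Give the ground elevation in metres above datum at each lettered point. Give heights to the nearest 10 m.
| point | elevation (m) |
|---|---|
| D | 350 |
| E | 340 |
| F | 340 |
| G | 340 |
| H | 350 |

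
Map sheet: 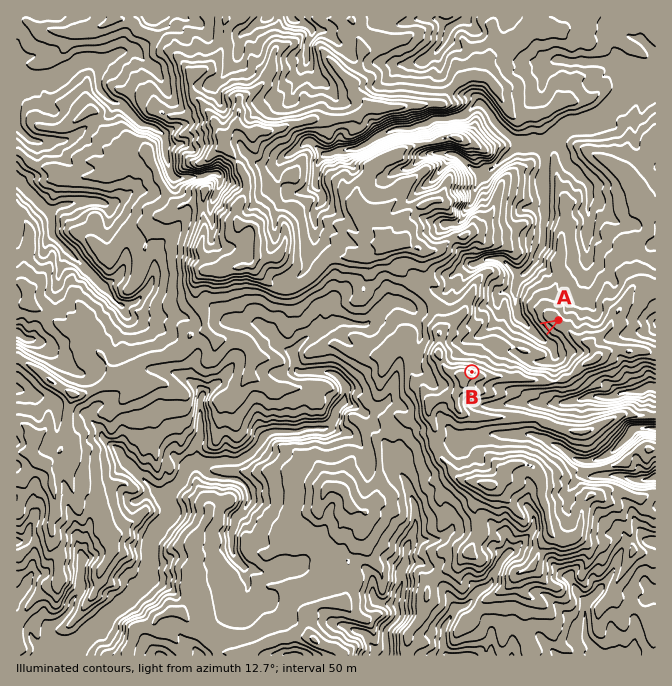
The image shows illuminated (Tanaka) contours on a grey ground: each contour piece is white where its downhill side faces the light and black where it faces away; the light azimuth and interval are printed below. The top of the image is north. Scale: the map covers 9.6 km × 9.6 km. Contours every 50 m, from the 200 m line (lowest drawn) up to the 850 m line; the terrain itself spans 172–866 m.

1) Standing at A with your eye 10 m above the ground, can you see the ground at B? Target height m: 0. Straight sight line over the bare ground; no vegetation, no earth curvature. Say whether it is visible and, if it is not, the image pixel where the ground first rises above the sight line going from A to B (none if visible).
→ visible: true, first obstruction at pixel None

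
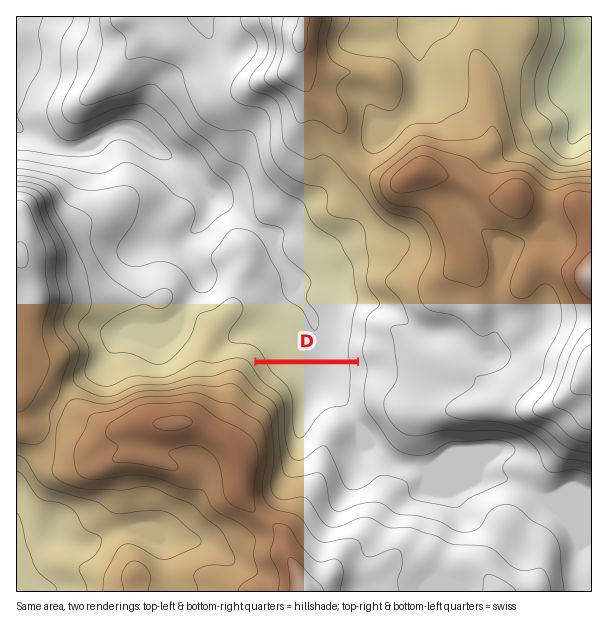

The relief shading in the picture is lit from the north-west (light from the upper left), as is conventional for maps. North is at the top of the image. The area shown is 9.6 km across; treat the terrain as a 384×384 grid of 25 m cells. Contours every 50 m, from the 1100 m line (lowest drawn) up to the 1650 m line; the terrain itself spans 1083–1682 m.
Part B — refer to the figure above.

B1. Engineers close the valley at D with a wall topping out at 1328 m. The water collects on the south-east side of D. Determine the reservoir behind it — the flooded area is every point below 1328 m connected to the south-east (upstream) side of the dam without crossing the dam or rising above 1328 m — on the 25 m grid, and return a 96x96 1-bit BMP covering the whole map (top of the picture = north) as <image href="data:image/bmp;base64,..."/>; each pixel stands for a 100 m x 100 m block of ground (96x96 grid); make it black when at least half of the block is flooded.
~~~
<image width="96" height="96" href="data:image/bmp;base64,Qk2+BAAAAAAAAD4AAAAoAAAAYAAAAGAAAAABAAEAAAAAAIAEAAATCwAAEwsAAAIAAAAAAAAA////AAAAAAAAAAAAAAAAAAAAAAAAAAAAAAAAAAAAAAAAAAAAAAAAAAAAAAAAAAAAAAAAAAAAAAAAAAAAAAAAAAAAAAAAAAAAAAAAAAAAAAAAAAAAAAAAAAAAAAAAAAAAAAAAAAAAAAAAAAAAAAAAAAAAAAAAAAAAAAAAAAAAAAAAAAAAAAAAAAAAAAAAAAAAAAAAAAAAAAAAAAAAAAAAAAAAAAAAAAAAAAAAAAAAAAAAAAAAAAAAAAAAAAAAAAAAAAAAAAAAAAAAAAAAAAAAAAAAAAAAAAAAAAAAAAAAAAAAAAAAAAAAAAAAAAAAAAAAAAAAgAAAAAAAAAAAAAABwAAAAAAAAAAAAAAB4AAAAAAAAAAAAAAD/AAAAAAAAAAAAAED/AAAAAAAAAAAAAOB+AAAAAAAAAAAAAfB+AAAAAAAAAAAAAfB8AAAAAAAAAAAAAfh4AAAAAAAAAAAAAfz4AAAAAAAAAAAAAf/wAAAAAAAAAAAAAf/gAAAAAAAAAAAAAf/gAAAAAAAAAAAAAf/gAAAAAAAAAAAAA//gAAAAAAAAAAAAB//gAAAAAAAAAAAAD//gAAAAAAAAAAAAH//gAAAAAAAAAAAAP//gAAAAAAAAAAAAAAAAAAAAAAAAAAAAAAAAAAAAAAAAAAAAAAAAAAAAAAAAAAAAAAAAAAAAAAAAAAAAAAAAAAAAAAAAAAAAAAAAAAAAAAAAAAAAAAAAAAAAAAAAAAAAAAAAAAAAAAAAAAAAAAAAAAAAAAAAAAAAAAAAAAAAAAAAAAAAAAAAAAAAAAAAAAAAAAAAAAAAAAAAAAAAAAAAAAAAAAAAAAAAAAAAAAAAAAAAAAAAAAAAAAAAAAAAAAAAAAAAAAAAAAAAAAAAAAAAAAAAAAAAAAAAAAAAAAAAAAAAAAAAAAAAAAAAAAAAAAAAAAAAAAAAAAAAAAAAAAAAAAAAAAAAAAAAAAAAAAAAAAAAAAAAAAAAAAAAAAAAAAAAAAAAAAAAAAAAAAAAAAAAAAAAAAAAAAAAAAAAAAAAAAAAAAAAAAAAAAAAAAAAAAAAAAAAAAAAAAAAAAAAAAAAAAAAAAAAAAAAAAAAAAAAAAAAAAAAAAAAAAAAAAAAAAAAAAAAAAAAAAAAAAAAAAAAAAAAAAAAAAAAAAAAAAAAAAAAAAAAAAAAAAAAAAAAAAAAAAAAAAAAAAAAAAAAAAAAAAAAAAAAAAAAAAAAAAAAAAAAAAAAAAAAAAAAAAAAAAAAAAAAAAAAAAAAAAAAAAAAAAAAAAAAAAAAAAAAAAAAAAAAAAAAAAAAAAAAAAAAAAAAAAAAAAAAAAAAAAAAAAAAAAAAAAAAAAAAAAAAAAAAAAAAAAAAAAAAAAAAAAAAAAAAAAAAAAAAAAAAAAAAAAAAAAAAAAAAAAAAAAAAAAAAAAAAAAAAAAAAAAAAAAAAAAAAAAAAAAAAAAAAAAAAAAAAAAAAAAAAAAAAAAAAAAAAAAAAAAAAAAAAAAAAAAAAAAAAAAAAAAAAAAAAAAAAAAAAAAAAAAAAAAAAAAAAAAAAAA="/>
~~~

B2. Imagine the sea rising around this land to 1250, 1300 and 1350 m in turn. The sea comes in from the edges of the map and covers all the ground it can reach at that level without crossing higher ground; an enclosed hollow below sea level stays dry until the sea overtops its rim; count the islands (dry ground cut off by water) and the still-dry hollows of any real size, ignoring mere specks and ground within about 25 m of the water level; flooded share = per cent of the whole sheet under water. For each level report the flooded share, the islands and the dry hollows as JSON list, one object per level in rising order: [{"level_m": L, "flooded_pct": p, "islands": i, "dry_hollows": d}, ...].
[{"level_m": 1250, "flooded_pct": 12, "islands": 0, "dry_hollows": 0}, {"level_m": 1300, "flooded_pct": 24, "islands": 0, "dry_hollows": 0}, {"level_m": 1350, "flooded_pct": 38, "islands": 0, "dry_hollows": 0}]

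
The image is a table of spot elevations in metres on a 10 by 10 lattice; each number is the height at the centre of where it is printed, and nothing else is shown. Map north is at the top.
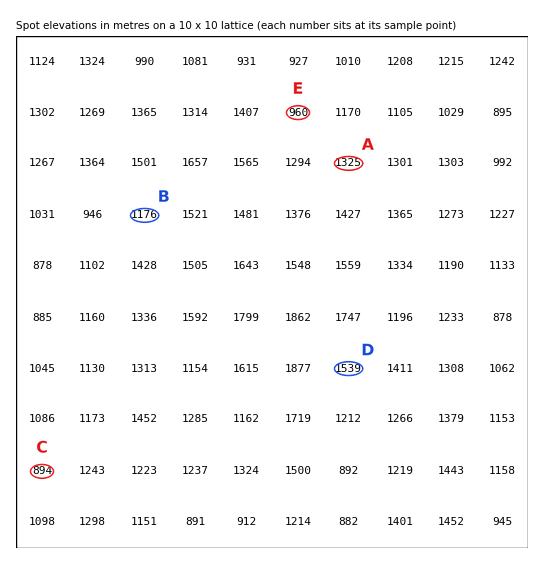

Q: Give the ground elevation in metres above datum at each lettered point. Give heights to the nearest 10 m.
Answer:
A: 1330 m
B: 1180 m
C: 890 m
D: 1540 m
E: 960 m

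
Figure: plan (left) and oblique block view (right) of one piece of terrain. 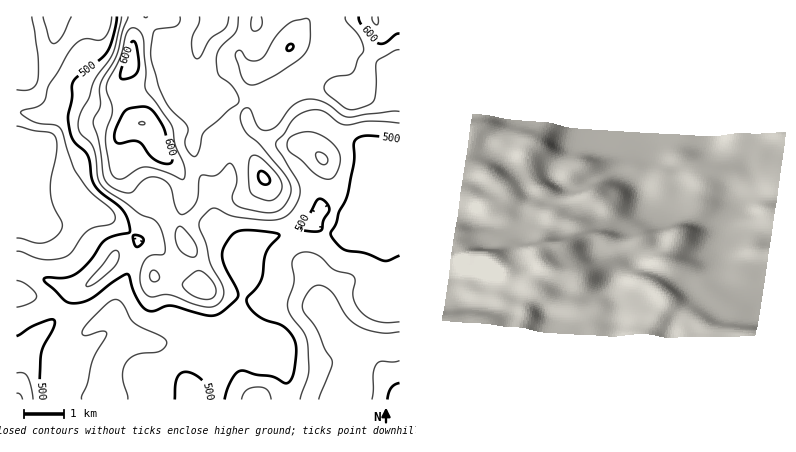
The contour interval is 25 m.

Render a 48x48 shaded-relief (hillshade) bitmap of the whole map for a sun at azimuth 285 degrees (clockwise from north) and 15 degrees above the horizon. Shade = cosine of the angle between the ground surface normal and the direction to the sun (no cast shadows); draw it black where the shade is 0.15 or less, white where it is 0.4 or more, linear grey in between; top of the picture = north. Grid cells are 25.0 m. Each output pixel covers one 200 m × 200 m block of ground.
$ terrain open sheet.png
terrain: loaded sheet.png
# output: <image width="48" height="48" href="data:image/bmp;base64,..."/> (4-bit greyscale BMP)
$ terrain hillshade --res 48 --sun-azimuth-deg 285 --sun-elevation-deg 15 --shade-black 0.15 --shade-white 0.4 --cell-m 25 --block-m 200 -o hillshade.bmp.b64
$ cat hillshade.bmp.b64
<image width="48" height="48" href="data:image/bmp;base64,Qk32BAAAAAAAAHYAAAAoAAAAMAAAADAAAAABAAQAAAAAAIAEAAATCwAAEwsAABAAAAAAAAAAAAAAABEREQAiIiIAMzMzAERERABVVVUAZmZmAHd3dwCIiIgAmZmZAKqqqgC7u7sAzMzMAN3d3QDu7u4A////AEICRmZmZ3d3d4qXVWeaqGVGmqmYh3iau0ISVmZmZ3d3d4qnVWeamHVWmqmYh3iaqlQjVmZmZ3d3d4qXVWeJh3ZnmqqYh4iJmWUzVmZmZ3d3d4mXZneIdnd4mqqYiIiIiHUzVmZmZnd3d3iHd3eHZmeIqqmIiIiHd3ZDRmZmZnd3d3d3d3d3Zmd4q7mHeIh3d4dDRWZmZmd3d3d3d3d2Znd4q7qHd4h3d4hkNFZnZmZnd3d3d3dmZ3d4mrqHd3d3eIh2REZndmZnd2Znd2Zmd3d4mqmHZmZ3iIiHZEVmd3d3dmZmdmVmd3d4mZh2ZlZniIiIdkRWZneIdVZmZlRWeHd4mZh2VUVneIiIh2VEVniZdUZ3dkI2eHiJqpdlRERWd5mYiHZDNWiqdVZ4dTEld4iJqphlRERWd4mYiYdTI1irhVeIhSAkZ4iJqqhlRERWZ4iYiJmFMke8lleJhiElZ3iJmZhlVVRWZ3iHd4qpYzWsplaJhSJGd3iJmYdmZlVWZ3d3d4mrljSMt1aIdCNWd4iJiHZmZ2VWd2Z3eImruFNqp3eHUyRWd4iZiHZVZ3Zmd2Z3iImaunRZqZmWQiRWd3iZiHZVZ3d3d2Z4iZmZqoVXmaqWMjRWZ3iIiHZmZnd3d2Z4mZmZmZdnibqFNERVZmd3d3dmZmd3d3d4mZmIiZmHeal0RVVVVmZVZnd2ZmZ3d3Z4mYd3iKqYeJhkNWZmZlVDRWd2ZmZnd2Z4mXZniauXd4l0NGd3ZmUyI1Z3ZmZmd3d4mXZniamGZ5mEI2iYd2UxEkZ3ZmZmd3eJmXZ5qpdkV5qVI2iZmHUxATV2ZmZnd3iJmXebyoVDR5qVJGeKuoUxAkZ2VWZnd3eJqYit23UzRol0NWZ5u5UhE2dkNGZnd3eJqoiu/IVEVnZDRmVpu4QRNohjI1Znd3eJqpiu/IZmd2QjZ2VoumMjV5hjE1Znd3d5q6mt/IZniFIUeGVomFM1eJhjI1Znd3d4rLmc7IZolzAUiXZndkNXiIdUNFZnd3ZnrMqb3ZZnhiAleYdmZVRHiHZVRVZmZnZmi9uqzbhmZCE1eJhlVmQ0aHZmZVVmZnd2abyqrMuHUyJFaJl1V4YhNmZ4dURVZneHeKy6q8uYUiNWZ5mGaJcxJFaJhjNFVneIiJu6q7qIUiRWd4iHaJhTM0aJl0NEVXd5mJq7y5d3UzRmd4iId3h2VVaJh1Q0VWZomYms24ZlQ0Vmd3eIhlZmd3iZd2UzVlVXmpis/ZZDM0VmeIeJhkRFZ4mpd3ZDVlRGmpic/8hCE0VneIiJl2VDRnmZiIdUVlQ1ipia3/tQAlZmeZmZh3dTNFeJmIdUVWQ0eqiJv/9gA1ZmeaqYd4mFMjV4mYdlRWQ0eah4r/+AA1ZlabuoZomoQiNXiZh1RFQzaamHnv+RA1ZVaKu5dnmpYyNWiZmWQ1QjaJmHjv+jJFZUV5q7l2eZdUNGeKqWQ0MjaIiHjf+lRWZDRXm8uGaJhlVWeauVREMkZ4h3jf+nd2VTNGi8uGV4h2VWiaqFRA=="/>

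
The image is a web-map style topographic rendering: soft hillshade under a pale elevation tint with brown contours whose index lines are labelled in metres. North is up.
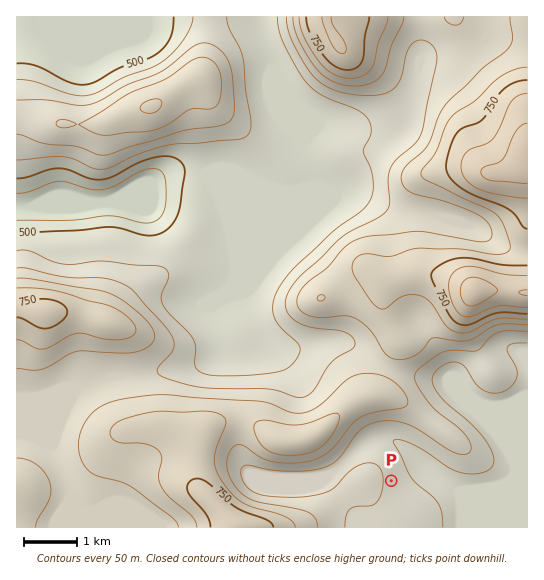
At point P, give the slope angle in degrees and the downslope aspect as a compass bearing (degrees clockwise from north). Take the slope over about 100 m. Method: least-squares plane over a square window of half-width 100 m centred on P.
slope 5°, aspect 78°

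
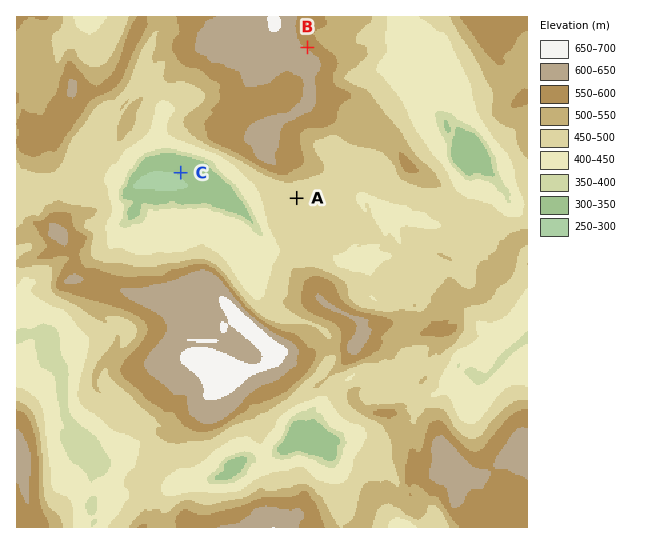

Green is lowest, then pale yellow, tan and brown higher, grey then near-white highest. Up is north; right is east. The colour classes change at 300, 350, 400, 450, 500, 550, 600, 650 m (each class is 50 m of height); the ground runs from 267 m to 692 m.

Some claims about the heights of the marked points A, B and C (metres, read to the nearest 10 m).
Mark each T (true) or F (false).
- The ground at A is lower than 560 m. T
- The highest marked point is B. T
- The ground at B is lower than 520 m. F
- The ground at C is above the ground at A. F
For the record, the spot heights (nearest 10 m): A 480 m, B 590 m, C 320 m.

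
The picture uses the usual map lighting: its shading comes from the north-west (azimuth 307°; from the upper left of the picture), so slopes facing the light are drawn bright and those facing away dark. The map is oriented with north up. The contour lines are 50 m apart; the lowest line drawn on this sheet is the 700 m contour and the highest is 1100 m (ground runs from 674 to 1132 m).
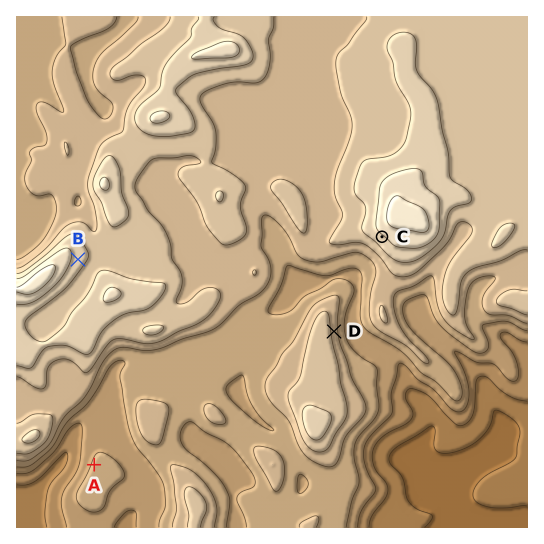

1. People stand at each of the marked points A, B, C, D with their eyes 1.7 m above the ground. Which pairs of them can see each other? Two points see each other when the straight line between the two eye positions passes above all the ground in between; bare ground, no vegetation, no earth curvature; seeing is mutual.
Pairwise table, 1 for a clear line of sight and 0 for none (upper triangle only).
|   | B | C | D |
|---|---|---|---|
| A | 0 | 0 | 0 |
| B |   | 1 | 0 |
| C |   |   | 1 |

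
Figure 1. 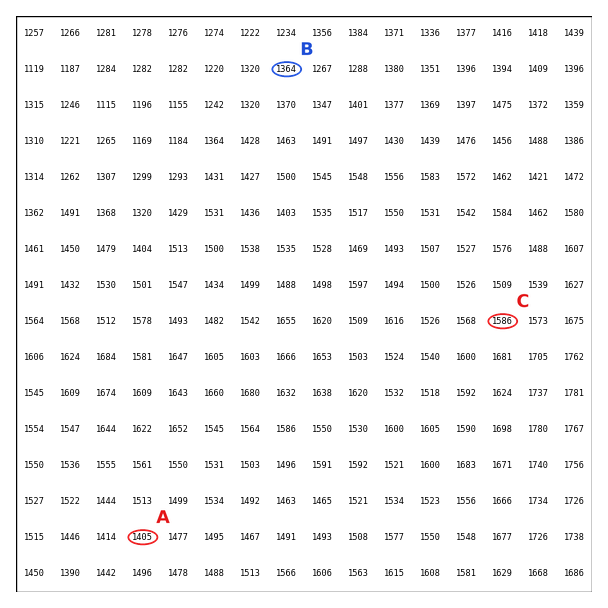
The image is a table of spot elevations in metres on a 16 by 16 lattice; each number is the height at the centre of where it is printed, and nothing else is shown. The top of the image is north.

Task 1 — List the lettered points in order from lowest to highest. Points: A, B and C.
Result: B A C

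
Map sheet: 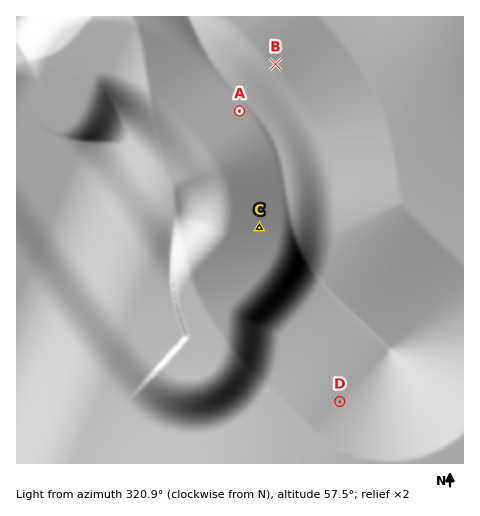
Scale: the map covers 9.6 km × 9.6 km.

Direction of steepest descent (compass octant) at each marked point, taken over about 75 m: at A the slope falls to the NE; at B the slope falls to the SW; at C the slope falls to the E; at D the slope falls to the NE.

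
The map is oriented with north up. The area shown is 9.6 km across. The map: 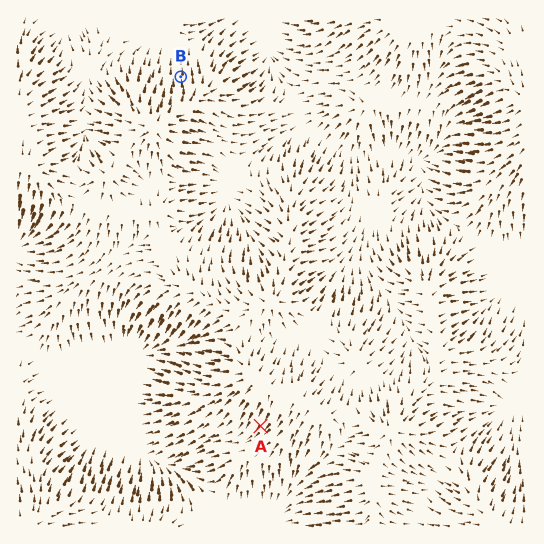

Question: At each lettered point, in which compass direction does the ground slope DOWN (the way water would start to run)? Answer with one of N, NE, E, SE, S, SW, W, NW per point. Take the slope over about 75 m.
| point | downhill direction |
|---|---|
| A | SW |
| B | N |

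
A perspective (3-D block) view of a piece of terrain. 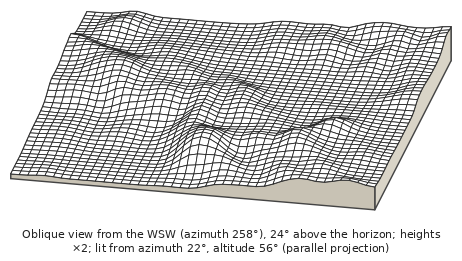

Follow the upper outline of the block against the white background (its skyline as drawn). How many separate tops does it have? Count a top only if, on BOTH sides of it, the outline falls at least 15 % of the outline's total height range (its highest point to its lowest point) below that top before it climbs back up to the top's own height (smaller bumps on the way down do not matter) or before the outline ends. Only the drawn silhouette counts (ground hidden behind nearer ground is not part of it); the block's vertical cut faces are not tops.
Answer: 1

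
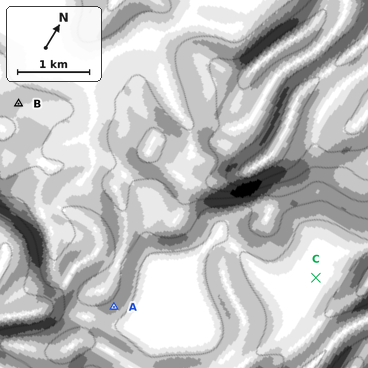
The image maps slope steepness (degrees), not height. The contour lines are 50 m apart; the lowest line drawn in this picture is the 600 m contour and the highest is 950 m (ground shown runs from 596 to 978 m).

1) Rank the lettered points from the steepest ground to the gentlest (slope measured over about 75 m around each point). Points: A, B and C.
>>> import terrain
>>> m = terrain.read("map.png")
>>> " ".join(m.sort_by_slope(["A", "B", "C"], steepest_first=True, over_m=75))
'A B C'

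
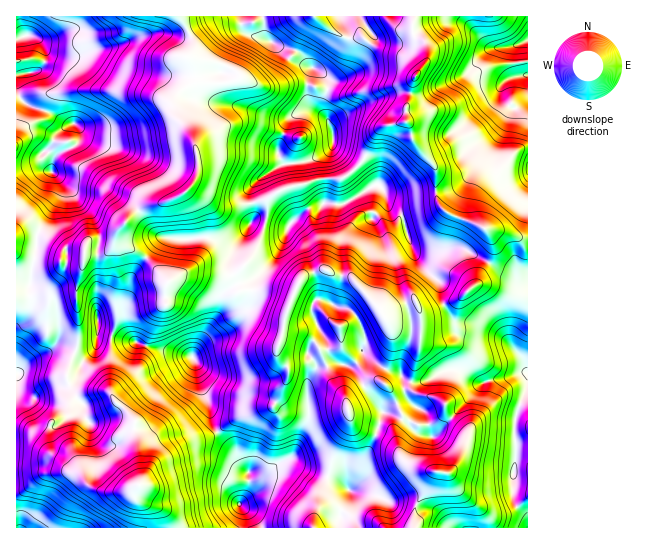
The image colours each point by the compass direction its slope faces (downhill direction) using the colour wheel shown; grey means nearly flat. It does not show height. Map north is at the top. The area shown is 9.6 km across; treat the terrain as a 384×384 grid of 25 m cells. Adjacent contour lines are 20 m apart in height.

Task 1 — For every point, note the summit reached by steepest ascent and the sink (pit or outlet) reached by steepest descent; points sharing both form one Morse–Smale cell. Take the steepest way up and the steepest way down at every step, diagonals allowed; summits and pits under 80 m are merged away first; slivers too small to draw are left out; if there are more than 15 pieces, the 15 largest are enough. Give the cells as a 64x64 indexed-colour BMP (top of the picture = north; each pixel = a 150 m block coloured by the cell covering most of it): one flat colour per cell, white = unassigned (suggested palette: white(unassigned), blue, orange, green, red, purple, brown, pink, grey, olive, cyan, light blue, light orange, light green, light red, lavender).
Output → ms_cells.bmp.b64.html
<image width="64" height="64" href="data:image/bmp;base64,Qk12CAAAAAAAAHYAAAAoAAAAQAAAAEAAAAABAAQAAAAAAAAIAAATCwAAEwsAABAAAAAAAAAA////ALR3HwAOf/8ALKAsACgn1gC9Z5QAS1aMAMJ34wB/f38AIr28AM++FwDox64AeLv/AIrfmACWmP8A1bDFAIiIiIiIiIiIiI3d3d3d3QAAAAAAAA7u7u4iIiIiIiIiiIiIiIiIiIiIjd3d3d3dAAAAAAAA7u7u7iIiIiIiIiKIiIiIiIiIiIjd3d3d3QAAAAAAAA7u7u7uIiIiIiIiIIiIiIiIiIiI3d3d3d3dAAAAAAAADu7u7u4iIiIiIiIAiIiIiIiACI3d3d3d3d3QAAAAAAAA7u7u7uIiIiIiIgCIiIiIgAAADd3d3d3d3dAAAAAAAA7u7u7u4iIiIiIiAIiIiIgAAAAA3d3d3d3d0AAAAAAO7u7u7u7uIiIiIiIAiIiIiAAAAACt3d3d3d3buwAAu77u7u7u7nd3ciIiIgCIiIiIAAAACqrd3d3d3bu7u7u7vu7u7u7nd3dyIiIiAIiIiIAAAAAKqq3d3d3bu7u7u7u77u7u7nd3d3ciIiIAiIiIgAAAAAqqqq3d3bu7u7u7u7vu7u7nd3d3dyIiIgCIiIiAAAAACqqqqqrdu7u7u7u7u77u53d3d3d3IiIiAIiIiIAAAAAKqqqqqqy7u7u7u7u7vud3d3d3d3ciIiIAiIiIAAAAAAqqqqqqzMu7u7u7u7u7d3d3ciInciIiIgCIiIiAAAAAqqqqqqrMzMy7u7u7u7t3d3ciIiIiIiIiIIiIiIAAAAqqqqqqqszMzMy7u7u7t3d3dyIiIiIiIiIgiIiIiAAAqqqqqqqqzMzMzMu7u7u3d3dyIiIiIiIiIiCIiIiKqqqqqqqqqqzMzMzMy7u7u3d3d3IiIiIiIiIiIoiIiKqqqqqqqqqqrMzMzMzMu7u3d3d3IiIiIiIiIiIiiIiIqqqqqqqqqqqszMzMzMy7u7d3d3ciIiIiIiIiIiIIiIiKqqqqqqqqqszMzMzMzLu7t3d3dyIiIiIiIiIiIgAIiIqqqqqqqqqqzMzMzMzHd3t3d3d3ciIiIiIiIiIiAAAIAJmqqqqpmZmczMzMzMd3d3d3d3dyIiIiIiIiIiIAAAAAmaqqmZmZmZzMzMzMx3d3d3d3d3IiIiIiIiIiIgAAAACZmZmZmZmZmczMzMzHd3d3d3d3ciIiIiIiIiIiAAAAAJmZmZmZmZmZnMzMzMd3d3d3d3dyIiIiIiIiIiIAAAAAmZmZmZmZmZmQDMzMzHd3d3d3dyIiIiIiIiIiIgAAAACZmZmZmZmZmZkADMzMd3d3d3d2YiJmYiIiIiIiAAAAAJmZmZmZmZmZmQAMzMx3d3d3d2ZmZmZmYiIiIiIAAAAAmZmZmZmZmZmZAAzMZmd3d3d3ZmZmZmZmIiIiIgAAAACZmZmZmZmZmZmZBmZmZ3d3d3ZmZmZmZmZiIiIiAAAAAJmZmZmZEZmZmZMzZmZmd3d2ZmZmZmZmZmYiIgAAAAAAmZmZmZERETMzMzM2ZmZmZmZmZmZmZmZmZmIAAAABERGZmZmZkREREzMzMzNmZmZmZmZmZmZmZmZmQAAAABEREREZmZERERETMzMzMzZmZmZmZmZmZmZmZmREAAAAARERERGREREREREzMzMzNmZmZmZmZmZkREREREQAAAABERERERERERERETMzMzMzZmZmZmZmZmREREREQABVAAERERERERERERERMzMzMzNmZmZmZmZmZERERERFVVUAABERERERERERERMzMzP///ZmZmZmZmZEREREVVVVVQAAEREREREREREREzMzM////2ZmZmZmZkRERFVVVVVVAAABEREREREREREzMzMz/////2ZGZmZERERFVVVVVVUAAAARERERERERETMzMz//////9ERGZkREREVVVVVVVQAAABERERERERERMzMzP//////0RERmRERERVVVVVVVAAABEREREREREREzMzMz/////0RERERERERFVVVVVVUAAAERERERERERERMzMzMz////REREREREREVVVVVVVQAAAREREREREREREzMzMzM///9EREREREREVVVVVVVVAAABERERERERERETMzMzMz////REREREREVVVVVVVVUAAAABERERERERETMzMzMzP///9EREREREVVVVVVVVVQAAAAARERERERERMzMzMzM/////RERERERVVVVVVVVVAAAAABEREREREREzMzMzMz////9ERERERVVVVVVVVVUAAAABEREREREREzMzMzMzM///9ERERERFVVVVVVVVVQAAAREREREREREzMzMzMzMzP//0REREREVVVVVVVVVVABERERERERERETMzMzMzMzMzP0RERERERVVVVVVVVVUBERERERERERERMzMzMzMzMzM/RERERERFVVVVVVVQABERERERERERERETMzMzMzMzM//0REREREVVVVVVVVAAEREREREREREREREzMzMzMzMz//RERERERFVVVVVVUAARERERERERERERERERETMzMzM/9EREREREVVVVVVVVUAABERERERERERERERETMzMzMzREREREREQFVVVVVVVVAAARERERERERERETMzMzMzMwREREREREQAVVVVVVVVUAABERERERERERETMzMzMzMAREREREREAABVVVVVVVVQABERERERERERERMzMzMzNEREREREQAAAAFVVVVUAAFABEREREREREREREzMzMzBERERERAAAAAAFVVVVUAAAABEREREREREREREzMzMwAEREREQAAAAAAAVVVVUAAAAAERERERERERERETMzMzAAREREQAAAAAAABVVVVQAAAA"/>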